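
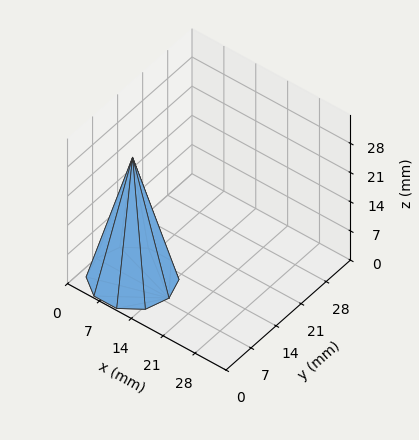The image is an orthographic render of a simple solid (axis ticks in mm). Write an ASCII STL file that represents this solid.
Reading the render: the shape is a regular 10-sided pyramid, base circumscribed radius ≈ 8 mm, apex at z ≈ 29 mm (dimensions read to the nearest mm from the axis ticks). For the STL, each face is triangulated and given an outward normal.

solid part
  facet normal 0.0000 0.0000 -1.0000
    outer loop
      vertex 10.5 15.6 0.0
      vertex 14.5 12.7 0.0
      vertex 16.0 8.0 0.0
    endloop
  endfacet
  facet normal 0.0000 0.0000 -1.0000
    outer loop
      vertex 5.5 15.6 0.0
      vertex 10.5 15.6 0.0
      vertex 16.0 8.0 0.0
    endloop
  endfacet
  facet normal 0.0000 0.0000 -1.0000
    outer loop
      vertex 1.5 12.7 0.0
      vertex 5.5 15.6 0.0
      vertex 16.0 8.0 0.0
    endloop
  endfacet
  facet normal 0.0000 0.0000 -1.0000
    outer loop
      vertex 0.0 8.0 0.0
      vertex 1.5 12.7 0.0
      vertex 16.0 8.0 0.0
    endloop
  endfacet
  facet normal 0.0000 0.0000 -1.0000
    outer loop
      vertex 1.5 3.3 0.0
      vertex 0.0 8.0 0.0
      vertex 16.0 8.0 0.0
    endloop
  endfacet
  facet normal 0.0000 0.0000 -1.0000
    outer loop
      vertex 5.5 0.4 0.0
      vertex 1.5 3.3 0.0
      vertex 16.0 8.0 0.0
    endloop
  endfacet
  facet normal 0.0000 0.0000 -1.0000
    outer loop
      vertex 10.5 0.4 0.0
      vertex 5.5 0.4 0.0
      vertex 16.0 8.0 0.0
    endloop
  endfacet
  facet normal 0.0000 0.0000 -1.0000
    outer loop
      vertex 14.5 3.3 0.0
      vertex 10.5 0.4 0.0
      vertex 16.0 8.0 0.0
    endloop
  endfacet
  facet normal 0.9214 0.2941 0.2542
    outer loop
      vertex 16.0 8.0 0.0
      vertex 14.5 12.7 0.0
      vertex 8.0 8.0 29.0
    endloop
  endfacet
  facet normal 0.5677 0.7830 0.2541
    outer loop
      vertex 14.5 12.7 0.0
      vertex 10.5 15.6 0.0
      vertex 8.0 8.0 29.0
    endloop
  endfacet
  facet normal 0.0000 0.9673 0.2535
    outer loop
      vertex 10.5 15.6 0.0
      vertex 5.5 15.6 0.0
      vertex 8.0 8.0 29.0
    endloop
  endfacet
  facet normal -0.5677 0.7830 0.2541
    outer loop
      vertex 5.5 15.6 0.0
      vertex 1.5 12.7 0.0
      vertex 8.0 8.0 29.0
    endloop
  endfacet
  facet normal -0.9214 0.2941 0.2542
    outer loop
      vertex 1.5 12.7 0.0
      vertex 0.0 8.0 0.0
      vertex 8.0 8.0 29.0
    endloop
  endfacet
  facet normal -0.9214 -0.2941 0.2542
    outer loop
      vertex 0.0 8.0 0.0
      vertex 1.5 3.3 0.0
      vertex 8.0 8.0 29.0
    endloop
  endfacet
  facet normal -0.5677 -0.7830 0.2541
    outer loop
      vertex 1.5 3.3 0.0
      vertex 5.5 0.4 0.0
      vertex 8.0 8.0 29.0
    endloop
  endfacet
  facet normal 0.0000 -0.9673 0.2535
    outer loop
      vertex 5.5 0.4 0.0
      vertex 10.5 0.4 0.0
      vertex 8.0 8.0 29.0
    endloop
  endfacet
  facet normal 0.5677 -0.7830 0.2541
    outer loop
      vertex 10.5 0.4 0.0
      vertex 14.5 3.3 0.0
      vertex 8.0 8.0 29.0
    endloop
  endfacet
  facet normal 0.9214 -0.2941 0.2542
    outer loop
      vertex 14.5 3.3 0.0
      vertex 16.0 8.0 0.0
      vertex 8.0 8.0 29.0
    endloop
  endfacet
endsolid part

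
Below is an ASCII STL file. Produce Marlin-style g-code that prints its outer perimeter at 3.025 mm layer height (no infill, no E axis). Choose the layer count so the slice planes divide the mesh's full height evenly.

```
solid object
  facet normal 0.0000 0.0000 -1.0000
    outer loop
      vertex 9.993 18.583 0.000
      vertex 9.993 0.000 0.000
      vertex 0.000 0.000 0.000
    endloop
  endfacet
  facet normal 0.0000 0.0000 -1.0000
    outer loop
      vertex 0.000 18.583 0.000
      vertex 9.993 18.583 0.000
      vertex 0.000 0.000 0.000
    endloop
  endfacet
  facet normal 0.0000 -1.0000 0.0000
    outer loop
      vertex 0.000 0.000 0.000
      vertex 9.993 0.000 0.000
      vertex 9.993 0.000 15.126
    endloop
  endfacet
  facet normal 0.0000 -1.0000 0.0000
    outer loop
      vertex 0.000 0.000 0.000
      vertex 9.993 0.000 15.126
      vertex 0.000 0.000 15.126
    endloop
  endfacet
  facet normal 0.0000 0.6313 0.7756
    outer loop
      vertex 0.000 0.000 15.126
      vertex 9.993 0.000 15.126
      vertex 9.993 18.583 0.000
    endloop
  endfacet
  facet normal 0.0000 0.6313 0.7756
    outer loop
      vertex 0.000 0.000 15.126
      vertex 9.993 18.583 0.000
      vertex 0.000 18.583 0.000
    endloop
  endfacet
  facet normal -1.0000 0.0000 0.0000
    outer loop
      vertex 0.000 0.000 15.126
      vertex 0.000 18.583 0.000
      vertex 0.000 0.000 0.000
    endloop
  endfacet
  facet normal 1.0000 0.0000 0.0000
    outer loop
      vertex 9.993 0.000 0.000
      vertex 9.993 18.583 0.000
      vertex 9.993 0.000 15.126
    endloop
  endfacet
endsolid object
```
; perimeter-only toolpath
G21 ; units = mm
G90 ; absolute positioning
G28 ; home
; layer 1
G0 Z3.025
G0 X0.000 Y0.000
G1 X9.993 Y0.000
G1 X9.993 Y14.866
G1 X0.000 Y14.866
G1 X0.000 Y0.000
; layer 2
G0 Z6.050
G0 X0.000 Y0.000
G1 X9.993 Y0.000
G1 X9.993 Y11.150
G1 X0.000 Y11.150
G1 X0.000 Y0.000
; layer 3
G0 Z9.076
G0 X0.000 Y0.000
G1 X9.993 Y0.000
G1 X9.993 Y7.433
G1 X0.000 Y7.433
G1 X0.000 Y0.000
; layer 4
G0 Z12.101
G0 X0.000 Y0.000
G1 X9.993 Y0.000
G1 X9.993 Y3.717
G1 X0.000 Y3.717
G1 X0.000 Y0.000
M2 ; end

The solid is a wedge (ramp): 9.99 × 18.6 mm base, rising to 15.1 mm along the y=0 edge and sloping linearly to z=0 at y=18.6. Slicing at Δz = 3.025 mm — 5 equal slices spanning the solid's height, so layer i sits at z = i·h/5 — gives 4 non-empty perimeters. Each is a 4-segment closed polygon; G0 lifts to the layer z and rapids to the start vertex, then G1 traces the edges. The cross-section shrinks linearly with z (the slice at the apex is degenerate and omitted).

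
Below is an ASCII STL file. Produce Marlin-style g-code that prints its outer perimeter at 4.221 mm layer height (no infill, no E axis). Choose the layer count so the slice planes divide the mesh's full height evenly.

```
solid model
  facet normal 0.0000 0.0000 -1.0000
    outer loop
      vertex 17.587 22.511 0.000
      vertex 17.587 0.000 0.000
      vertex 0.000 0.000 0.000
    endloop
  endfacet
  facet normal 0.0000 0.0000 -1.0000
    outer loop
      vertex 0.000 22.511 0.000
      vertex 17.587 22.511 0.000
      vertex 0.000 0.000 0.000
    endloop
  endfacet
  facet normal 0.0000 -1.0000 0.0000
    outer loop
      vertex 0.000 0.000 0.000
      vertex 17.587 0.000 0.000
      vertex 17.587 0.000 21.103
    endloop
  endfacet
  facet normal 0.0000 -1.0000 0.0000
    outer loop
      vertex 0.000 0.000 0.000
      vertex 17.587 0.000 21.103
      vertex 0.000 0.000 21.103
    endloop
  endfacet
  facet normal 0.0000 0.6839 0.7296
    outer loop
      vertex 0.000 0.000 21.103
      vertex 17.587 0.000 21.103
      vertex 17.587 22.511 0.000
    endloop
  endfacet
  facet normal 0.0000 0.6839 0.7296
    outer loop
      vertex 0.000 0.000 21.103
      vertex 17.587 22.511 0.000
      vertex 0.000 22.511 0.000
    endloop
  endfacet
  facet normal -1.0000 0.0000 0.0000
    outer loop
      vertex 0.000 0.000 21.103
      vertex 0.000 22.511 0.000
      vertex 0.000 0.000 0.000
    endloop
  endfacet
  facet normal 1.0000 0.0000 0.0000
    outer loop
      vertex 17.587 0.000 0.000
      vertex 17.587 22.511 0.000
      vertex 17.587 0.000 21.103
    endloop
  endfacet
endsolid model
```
; perimeter-only toolpath
G21 ; units = mm
G90 ; absolute positioning
G28 ; home
; layer 1
G0 Z4.221
G0 X0.000 Y0.000
G1 X17.587 Y0.000
G1 X17.587 Y18.009
G1 X0.000 Y18.009
G1 X0.000 Y0.000
; layer 2
G0 Z8.441
G0 X0.000 Y0.000
G1 X17.587 Y0.000
G1 X17.587 Y13.507
G1 X0.000 Y13.507
G1 X0.000 Y0.000
; layer 3
G0 Z12.662
G0 X0.000 Y0.000
G1 X17.587 Y0.000
G1 X17.587 Y9.004
G1 X0.000 Y9.004
G1 X0.000 Y0.000
; layer 4
G0 Z16.882
G0 X0.000 Y0.000
G1 X17.587 Y0.000
G1 X17.587 Y4.502
G1 X0.000 Y4.502
G1 X0.000 Y0.000
M2 ; end

The solid is a wedge (ramp): 17.6 × 22.5 mm base, rising to 21.1 mm along the y=0 edge and sloping linearly to z=0 at y=22.5. Slicing at Δz = 4.221 mm — 5 equal slices spanning the solid's height, so layer i sits at z = i·h/5 — gives 4 non-empty perimeters. Each is a 4-segment closed polygon; G0 lifts to the layer z and rapids to the start vertex, then G1 traces the edges. The cross-section shrinks linearly with z (the slice at the apex is degenerate and omitted).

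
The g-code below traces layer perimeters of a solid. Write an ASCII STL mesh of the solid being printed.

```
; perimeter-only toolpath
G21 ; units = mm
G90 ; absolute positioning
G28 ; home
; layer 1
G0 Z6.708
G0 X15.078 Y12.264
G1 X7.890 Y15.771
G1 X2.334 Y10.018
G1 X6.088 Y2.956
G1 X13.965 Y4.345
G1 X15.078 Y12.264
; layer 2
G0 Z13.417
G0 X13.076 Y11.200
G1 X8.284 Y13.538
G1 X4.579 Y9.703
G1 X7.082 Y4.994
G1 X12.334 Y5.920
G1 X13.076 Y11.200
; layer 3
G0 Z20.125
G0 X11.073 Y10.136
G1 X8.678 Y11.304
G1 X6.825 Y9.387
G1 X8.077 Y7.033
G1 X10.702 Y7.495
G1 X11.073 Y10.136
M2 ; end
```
solid part
  facet normal 0.0000 0.0000 -1.0000
    outer loop
      vertex 0.088 10.334 0.000
      vertex 7.497 18.004 0.000
      vertex 17.081 13.329 0.000
    endloop
  endfacet
  facet normal 0.0000 0.0000 -1.0000
    outer loop
      vertex 5.094 0.918 0.000
      vertex 0.088 10.334 0.000
      vertex 17.081 13.329 0.000
    endloop
  endfacet
  facet normal 0.0000 0.0000 -1.0000
    outer loop
      vertex 15.596 2.769 0.000
      vertex 5.094 0.918 0.000
      vertex 17.081 13.329 0.000
    endloop
  endfacet
  facet normal 0.4229 0.8669 0.2638
    outer loop
      vertex 17.081 13.329 0.000
      vertex 7.497 18.004 0.000
      vertex 9.071 9.071 26.834
    endloop
  endfacet
  facet normal -0.6938 0.6702 0.2638
    outer loop
      vertex 7.497 18.004 0.000
      vertex 0.088 10.334 0.000
      vertex 9.071 9.071 26.834
    endloop
  endfacet
  facet normal -0.8517 -0.4528 0.2638
    outer loop
      vertex 0.088 10.334 0.000
      vertex 5.094 0.918 0.000
      vertex 9.071 9.071 26.834
    endloop
  endfacet
  facet normal 0.1674 -0.9499 0.2638
    outer loop
      vertex 5.094 0.918 0.000
      vertex 15.596 2.769 0.000
      vertex 9.071 9.071 26.834
    endloop
  endfacet
  facet normal 0.9552 -0.1343 0.2638
    outer loop
      vertex 15.596 2.769 0.000
      vertex 17.081 13.329 0.000
      vertex 9.071 9.071 26.834
    endloop
  endfacet
endsolid part

The G0 Z moves step by Δz≈6.708 mm. The G1 loops shrink linearly with z, so the solid tapers from its base footprint up to z≈26.8. Closing with a flat bottom cap and the tapered top and triangulating gives 8 facets — a regular 5-sided pyramid, base circumscribed radius ≈ 9.07 mm, apex at z ≈ 26.8 mm.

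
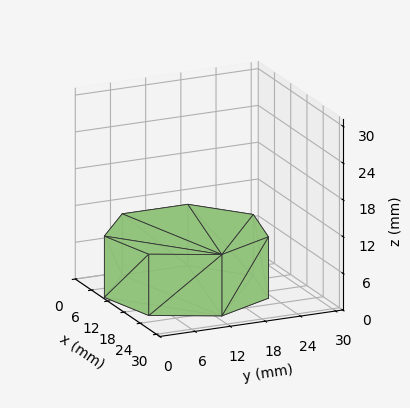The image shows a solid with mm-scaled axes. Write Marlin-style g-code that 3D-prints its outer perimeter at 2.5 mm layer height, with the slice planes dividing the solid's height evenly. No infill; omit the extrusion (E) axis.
Reading the render: the shape is a regular 7-sided prism (a cylinder approximated with 7 flat sides), circumscribed radius ≈ 13 mm, height ≈ 10 mm (dimensions read to the nearest mm from the axis ticks). For the g-code, the solid's height is divided into equal slices at the stated Δz and each level perimeter traced with G1 moves after a G0 lift.

; perimeter-only toolpath
G21 ; units = mm
G90 ; absolute positioning
G28 ; home
; layer 1
G0 Z2.5
G0 X26.0 Y13.0
G1 X21.1 Y23.2
G1 X10.1 Y25.7
G1 X1.3 Y18.6
G1 X1.3 Y7.4
G1 X10.1 Y0.3
G1 X21.1 Y2.8
G1 X26.0 Y13.0
; layer 2
G0 Z5.0
G0 X26.0 Y13.0
G1 X21.1 Y23.2
G1 X10.1 Y25.7
G1 X1.3 Y18.6
G1 X1.3 Y7.4
G1 X10.1 Y0.3
G1 X21.1 Y2.8
G1 X26.0 Y13.0
; layer 3
G0 Z7.5
G0 X26.0 Y13.0
G1 X21.1 Y23.2
G1 X10.1 Y25.7
G1 X1.3 Y18.6
G1 X1.3 Y7.4
G1 X10.1 Y0.3
G1 X21.1 Y2.8
G1 X26.0 Y13.0
; layer 4
G0 Z10.0
G0 X26.0 Y13.0
G1 X21.1 Y23.2
G1 X10.1 Y25.7
G1 X1.3 Y18.6
G1 X1.3 Y7.4
G1 X10.1 Y0.3
G1 X21.1 Y2.8
G1 X26.0 Y13.0
M2 ; end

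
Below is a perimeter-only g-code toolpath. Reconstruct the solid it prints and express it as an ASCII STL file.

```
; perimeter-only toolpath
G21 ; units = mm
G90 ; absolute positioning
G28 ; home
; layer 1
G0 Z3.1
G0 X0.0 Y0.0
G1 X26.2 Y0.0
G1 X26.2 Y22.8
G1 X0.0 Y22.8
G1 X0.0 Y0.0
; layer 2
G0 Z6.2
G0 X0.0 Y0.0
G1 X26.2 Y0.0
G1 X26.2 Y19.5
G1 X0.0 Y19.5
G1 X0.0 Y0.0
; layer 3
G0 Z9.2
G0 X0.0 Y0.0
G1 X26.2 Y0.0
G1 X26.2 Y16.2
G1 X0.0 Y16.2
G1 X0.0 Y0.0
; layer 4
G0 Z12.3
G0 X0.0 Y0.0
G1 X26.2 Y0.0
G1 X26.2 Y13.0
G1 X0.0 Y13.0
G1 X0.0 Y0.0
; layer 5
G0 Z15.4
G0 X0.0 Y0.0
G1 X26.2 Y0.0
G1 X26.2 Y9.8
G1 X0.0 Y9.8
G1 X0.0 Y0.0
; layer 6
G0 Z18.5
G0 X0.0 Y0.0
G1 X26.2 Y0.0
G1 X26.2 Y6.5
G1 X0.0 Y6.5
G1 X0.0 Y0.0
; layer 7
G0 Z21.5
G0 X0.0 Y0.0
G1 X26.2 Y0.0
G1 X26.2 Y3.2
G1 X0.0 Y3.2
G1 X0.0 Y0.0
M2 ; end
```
solid part
  facet normal 0.0000 0.0000 -1.0000
    outer loop
      vertex 26.2 26.0 0.0
      vertex 26.2 0.0 0.0
      vertex 0.0 0.0 0.0
    endloop
  endfacet
  facet normal 0.0000 0.0000 -1.0000
    outer loop
      vertex 0.0 26.0 0.0
      vertex 26.2 26.0 0.0
      vertex 0.0 0.0 0.0
    endloop
  endfacet
  facet normal 0.0000 -1.0000 0.0000
    outer loop
      vertex 0.0 0.0 0.0
      vertex 26.2 0.0 0.0
      vertex 26.2 0.0 24.6
    endloop
  endfacet
  facet normal 0.0000 -1.0000 0.0000
    outer loop
      vertex 0.0 0.0 0.0
      vertex 26.2 0.0 24.6
      vertex 0.0 0.0 24.6
    endloop
  endfacet
  facet normal 0.0000 0.6873 0.7264
    outer loop
      vertex 0.0 0.0 24.6
      vertex 26.2 0.0 24.6
      vertex 26.2 26.0 0.0
    endloop
  endfacet
  facet normal 0.0000 0.6873 0.7264
    outer loop
      vertex 0.0 0.0 24.6
      vertex 26.2 26.0 0.0
      vertex 0.0 26.0 0.0
    endloop
  endfacet
  facet normal -1.0000 0.0000 0.0000
    outer loop
      vertex 0.0 0.0 24.6
      vertex 0.0 26.0 0.0
      vertex 0.0 0.0 0.0
    endloop
  endfacet
  facet normal 1.0000 0.0000 0.0000
    outer loop
      vertex 26.2 0.0 0.0
      vertex 26.2 26.0 0.0
      vertex 26.2 0.0 24.6
    endloop
  endfacet
endsolid part

The G0 Z moves step by Δz≈3.1 mm. The G1 loops shrink linearly with z, so the solid tapers from its base footprint up to z≈24.6. Closing with a flat bottom cap and the tapered top and triangulating gives 8 facets — a wedge (ramp): 26.2 × 26 mm base, rising to 24.6 mm along the y=0 edge and sloping linearly to z=0 at y=26.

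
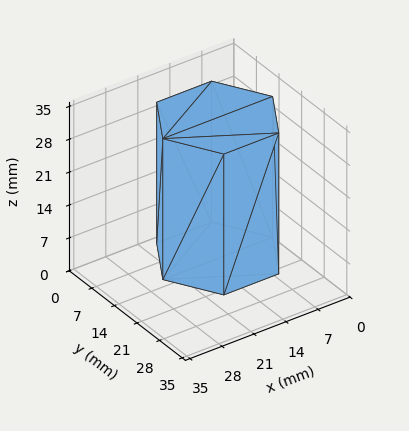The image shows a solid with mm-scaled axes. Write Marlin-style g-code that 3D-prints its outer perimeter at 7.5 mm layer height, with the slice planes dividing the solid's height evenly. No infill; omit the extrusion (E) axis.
Reading the render: the shape is a regular 6-sided prism (a cylinder approximated with 6 flat sides), circumscribed radius ≈ 12 mm, height ≈ 30 mm (dimensions read to the nearest mm from the axis ticks). For the g-code, the solid's height is divided into equal slices at the stated Δz and each level perimeter traced with G1 moves after a G0 lift.

; perimeter-only toolpath
G21 ; units = mm
G90 ; absolute positioning
G28 ; home
; layer 1
G0 Z7.5
G0 X24.0 Y12.0
G1 X18.0 Y22.4
G1 X6.0 Y22.4
G1 X0.0 Y12.0
G1 X6.0 Y1.6
G1 X18.0 Y1.6
G1 X24.0 Y12.0
; layer 2
G0 Z15.0
G0 X24.0 Y12.0
G1 X18.0 Y22.4
G1 X6.0 Y22.4
G1 X0.0 Y12.0
G1 X6.0 Y1.6
G1 X18.0 Y1.6
G1 X24.0 Y12.0
; layer 3
G0 Z22.5
G0 X24.0 Y12.0
G1 X18.0 Y22.4
G1 X6.0 Y22.4
G1 X0.0 Y12.0
G1 X6.0 Y1.6
G1 X18.0 Y1.6
G1 X24.0 Y12.0
; layer 4
G0 Z30.0
G0 X24.0 Y12.0
G1 X18.0 Y22.4
G1 X6.0 Y22.4
G1 X0.0 Y12.0
G1 X6.0 Y1.6
G1 X18.0 Y1.6
G1 X24.0 Y12.0
M2 ; end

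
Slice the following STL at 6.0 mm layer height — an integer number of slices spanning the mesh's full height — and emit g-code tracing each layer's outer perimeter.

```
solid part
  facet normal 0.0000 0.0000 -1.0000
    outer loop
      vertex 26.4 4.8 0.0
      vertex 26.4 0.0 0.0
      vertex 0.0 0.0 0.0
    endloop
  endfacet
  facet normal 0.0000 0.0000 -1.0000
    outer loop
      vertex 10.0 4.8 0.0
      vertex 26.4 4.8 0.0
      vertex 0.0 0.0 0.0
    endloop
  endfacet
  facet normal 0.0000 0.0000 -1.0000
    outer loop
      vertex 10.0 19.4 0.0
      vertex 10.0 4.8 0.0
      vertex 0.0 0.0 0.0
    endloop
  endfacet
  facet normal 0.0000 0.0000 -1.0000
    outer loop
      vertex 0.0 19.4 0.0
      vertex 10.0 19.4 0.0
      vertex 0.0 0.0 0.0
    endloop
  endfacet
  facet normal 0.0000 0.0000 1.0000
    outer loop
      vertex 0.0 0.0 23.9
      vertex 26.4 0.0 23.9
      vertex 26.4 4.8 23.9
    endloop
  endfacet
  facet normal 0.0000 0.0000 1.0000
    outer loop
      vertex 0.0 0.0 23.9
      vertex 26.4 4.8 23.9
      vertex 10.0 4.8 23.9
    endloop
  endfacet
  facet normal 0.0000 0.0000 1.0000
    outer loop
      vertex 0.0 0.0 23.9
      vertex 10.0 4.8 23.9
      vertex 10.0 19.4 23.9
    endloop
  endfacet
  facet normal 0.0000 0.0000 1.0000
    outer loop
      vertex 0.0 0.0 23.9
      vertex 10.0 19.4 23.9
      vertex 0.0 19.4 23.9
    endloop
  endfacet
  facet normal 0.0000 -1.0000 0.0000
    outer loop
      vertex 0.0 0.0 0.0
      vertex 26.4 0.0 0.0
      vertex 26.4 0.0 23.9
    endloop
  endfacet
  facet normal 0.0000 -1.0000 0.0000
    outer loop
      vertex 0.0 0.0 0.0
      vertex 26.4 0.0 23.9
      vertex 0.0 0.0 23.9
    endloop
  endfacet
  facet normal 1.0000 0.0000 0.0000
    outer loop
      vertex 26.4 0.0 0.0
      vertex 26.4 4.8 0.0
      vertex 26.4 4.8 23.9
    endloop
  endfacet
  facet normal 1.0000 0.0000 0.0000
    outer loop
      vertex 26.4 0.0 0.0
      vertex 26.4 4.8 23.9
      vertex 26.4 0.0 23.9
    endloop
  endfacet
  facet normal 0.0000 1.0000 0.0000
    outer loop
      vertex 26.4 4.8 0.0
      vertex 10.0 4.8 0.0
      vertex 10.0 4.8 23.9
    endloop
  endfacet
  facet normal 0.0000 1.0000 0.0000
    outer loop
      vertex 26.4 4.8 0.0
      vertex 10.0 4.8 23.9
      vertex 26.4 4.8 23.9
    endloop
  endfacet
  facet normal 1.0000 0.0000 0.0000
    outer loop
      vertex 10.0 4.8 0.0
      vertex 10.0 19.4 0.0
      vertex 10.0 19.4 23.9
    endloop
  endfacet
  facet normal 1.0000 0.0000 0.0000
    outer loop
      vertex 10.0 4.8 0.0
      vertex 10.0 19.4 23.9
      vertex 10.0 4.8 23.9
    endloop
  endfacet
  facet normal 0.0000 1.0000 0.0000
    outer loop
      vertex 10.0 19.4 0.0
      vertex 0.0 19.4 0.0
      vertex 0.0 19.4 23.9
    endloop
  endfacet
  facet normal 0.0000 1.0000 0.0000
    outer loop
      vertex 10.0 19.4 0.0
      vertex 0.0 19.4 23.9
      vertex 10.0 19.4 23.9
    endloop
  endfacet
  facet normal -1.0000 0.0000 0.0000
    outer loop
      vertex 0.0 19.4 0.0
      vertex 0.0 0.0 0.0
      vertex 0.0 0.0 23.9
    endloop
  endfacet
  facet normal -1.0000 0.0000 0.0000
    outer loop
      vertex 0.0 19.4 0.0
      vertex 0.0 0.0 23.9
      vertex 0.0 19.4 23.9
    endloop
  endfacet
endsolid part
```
; perimeter-only toolpath
G21 ; units = mm
G90 ; absolute positioning
G28 ; home
; layer 1
G0 Z6.0
G0 X0.0 Y0.0
G1 X26.4 Y0.0
G1 X26.4 Y4.8
G1 X10.0 Y4.8
G1 X10.0 Y19.4
G1 X0.0 Y19.4
G1 X0.0 Y0.0
; layer 2
G0 Z11.9
G0 X0.0 Y0.0
G1 X26.4 Y0.0
G1 X26.4 Y4.8
G1 X10.0 Y4.8
G1 X10.0 Y19.4
G1 X0.0 Y19.4
G1 X0.0 Y0.0
; layer 3
G0 Z17.9
G0 X0.0 Y0.0
G1 X26.4 Y0.0
G1 X26.4 Y4.8
G1 X10.0 Y4.8
G1 X10.0 Y19.4
G1 X0.0 Y19.4
G1 X0.0 Y0.0
; layer 4
G0 Z23.9
G0 X0.0 Y0.0
G1 X26.4 Y0.0
G1 X26.4 Y4.8
G1 X10.0 Y4.8
G1 X10.0 Y19.4
G1 X0.0 Y19.4
G1 X0.0 Y0.0
M2 ; end

The solid is an L-shaped prism: outer 26.4 × 19.4 mm, arm thicknesses ≈ 4.8 mm (horizontal) and 10 mm (vertical), extruded 23.9 mm in z. Slicing at Δz = 6.0 mm — 4 equal slices spanning the solid's height, so layer i sits at z = i·h/4 — gives 4 non-empty perimeters. Each is a 6-segment closed polygon; G0 lifts to the layer z and rapids to the start vertex, then G1 traces the edges.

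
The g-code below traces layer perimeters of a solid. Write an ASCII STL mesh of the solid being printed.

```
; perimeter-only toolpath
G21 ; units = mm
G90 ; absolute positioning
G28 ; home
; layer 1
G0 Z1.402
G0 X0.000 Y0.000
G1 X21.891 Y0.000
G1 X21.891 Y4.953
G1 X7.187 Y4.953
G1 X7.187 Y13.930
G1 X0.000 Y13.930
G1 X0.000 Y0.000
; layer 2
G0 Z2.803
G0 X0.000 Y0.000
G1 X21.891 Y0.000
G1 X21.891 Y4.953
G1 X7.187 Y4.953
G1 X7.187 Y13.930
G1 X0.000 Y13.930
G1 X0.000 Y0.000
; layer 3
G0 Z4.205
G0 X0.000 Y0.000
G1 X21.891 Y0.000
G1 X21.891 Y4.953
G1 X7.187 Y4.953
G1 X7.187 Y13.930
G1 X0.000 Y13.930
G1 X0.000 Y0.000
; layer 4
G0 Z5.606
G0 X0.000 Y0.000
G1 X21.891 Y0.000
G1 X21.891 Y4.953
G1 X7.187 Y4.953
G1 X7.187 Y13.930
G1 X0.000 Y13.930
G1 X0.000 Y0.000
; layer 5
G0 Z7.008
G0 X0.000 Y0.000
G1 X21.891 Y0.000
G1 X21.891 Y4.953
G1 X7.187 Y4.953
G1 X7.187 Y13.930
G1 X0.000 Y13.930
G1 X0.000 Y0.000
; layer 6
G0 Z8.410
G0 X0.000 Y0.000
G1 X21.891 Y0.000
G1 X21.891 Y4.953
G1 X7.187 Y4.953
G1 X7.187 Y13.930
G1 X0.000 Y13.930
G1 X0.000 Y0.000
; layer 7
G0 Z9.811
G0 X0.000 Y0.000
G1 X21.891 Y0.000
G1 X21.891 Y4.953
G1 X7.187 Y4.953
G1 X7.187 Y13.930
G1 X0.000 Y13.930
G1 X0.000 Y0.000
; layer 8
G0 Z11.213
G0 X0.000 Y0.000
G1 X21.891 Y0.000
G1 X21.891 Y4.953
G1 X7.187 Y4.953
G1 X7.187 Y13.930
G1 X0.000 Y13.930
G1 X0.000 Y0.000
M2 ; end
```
solid part
  facet normal 0.0000 0.0000 -1.0000
    outer loop
      vertex 21.891 4.953 0.000
      vertex 21.891 0.000 0.000
      vertex 0.000 0.000 0.000
    endloop
  endfacet
  facet normal 0.0000 0.0000 -1.0000
    outer loop
      vertex 7.187 4.953 0.000
      vertex 21.891 4.953 0.000
      vertex 0.000 0.000 0.000
    endloop
  endfacet
  facet normal 0.0000 0.0000 -1.0000
    outer loop
      vertex 7.187 13.930 0.000
      vertex 7.187 4.953 0.000
      vertex 0.000 0.000 0.000
    endloop
  endfacet
  facet normal 0.0000 0.0000 -1.0000
    outer loop
      vertex 0.000 13.930 0.000
      vertex 7.187 13.930 0.000
      vertex 0.000 0.000 0.000
    endloop
  endfacet
  facet normal 0.0000 0.0000 1.0000
    outer loop
      vertex 0.000 0.000 11.213
      vertex 21.891 0.000 11.213
      vertex 21.891 4.953 11.213
    endloop
  endfacet
  facet normal 0.0000 0.0000 1.0000
    outer loop
      vertex 0.000 0.000 11.213
      vertex 21.891 4.953 11.213
      vertex 7.187 4.953 11.213
    endloop
  endfacet
  facet normal 0.0000 0.0000 1.0000
    outer loop
      vertex 0.000 0.000 11.213
      vertex 7.187 4.953 11.213
      vertex 7.187 13.930 11.213
    endloop
  endfacet
  facet normal 0.0000 0.0000 1.0000
    outer loop
      vertex 0.000 0.000 11.213
      vertex 7.187 13.930 11.213
      vertex 0.000 13.930 11.213
    endloop
  endfacet
  facet normal 0.0000 -1.0000 0.0000
    outer loop
      vertex 0.000 0.000 0.000
      vertex 21.891 0.000 0.000
      vertex 21.891 0.000 11.213
    endloop
  endfacet
  facet normal 0.0000 -1.0000 0.0000
    outer loop
      vertex 0.000 0.000 0.000
      vertex 21.891 0.000 11.213
      vertex 0.000 0.000 11.213
    endloop
  endfacet
  facet normal 1.0000 0.0000 0.0000
    outer loop
      vertex 21.891 0.000 0.000
      vertex 21.891 4.953 0.000
      vertex 21.891 4.953 11.213
    endloop
  endfacet
  facet normal 1.0000 0.0000 0.0000
    outer loop
      vertex 21.891 0.000 0.000
      vertex 21.891 4.953 11.213
      vertex 21.891 0.000 11.213
    endloop
  endfacet
  facet normal 0.0000 1.0000 0.0000
    outer loop
      vertex 21.891 4.953 0.000
      vertex 7.187 4.953 0.000
      vertex 7.187 4.953 11.213
    endloop
  endfacet
  facet normal 0.0000 1.0000 0.0000
    outer loop
      vertex 21.891 4.953 0.000
      vertex 7.187 4.953 11.213
      vertex 21.891 4.953 11.213
    endloop
  endfacet
  facet normal 1.0000 0.0000 0.0000
    outer loop
      vertex 7.187 4.953 0.000
      vertex 7.187 13.930 0.000
      vertex 7.187 13.930 11.213
    endloop
  endfacet
  facet normal 1.0000 0.0000 0.0000
    outer loop
      vertex 7.187 4.953 0.000
      vertex 7.187 13.930 11.213
      vertex 7.187 4.953 11.213
    endloop
  endfacet
  facet normal 0.0000 1.0000 0.0000
    outer loop
      vertex 7.187 13.930 0.000
      vertex 0.000 13.930 0.000
      vertex 0.000 13.930 11.213
    endloop
  endfacet
  facet normal 0.0000 1.0000 0.0000
    outer loop
      vertex 7.187 13.930 0.000
      vertex 0.000 13.930 11.213
      vertex 7.187 13.930 11.213
    endloop
  endfacet
  facet normal -1.0000 0.0000 0.0000
    outer loop
      vertex 0.000 13.930 0.000
      vertex 0.000 0.000 0.000
      vertex 0.000 0.000 11.213
    endloop
  endfacet
  facet normal -1.0000 0.0000 0.0000
    outer loop
      vertex 0.000 13.930 0.000
      vertex 0.000 0.000 11.213
      vertex 0.000 13.930 11.213
    endloop
  endfacet
endsolid part

The G0 Z moves step by Δz≈1.402 mm. Every layer's G1 loop is the same polygon, so the solid is a straight extrusion of it from z=0 to z≈11.2. Closing with flat bottom and top caps and triangulating gives 20 facets — an L-shaped prism: outer 21.9 × 13.9 mm, arm thicknesses ≈ 4.95 mm (horizontal) and 7.19 mm (vertical), extruded 11.2 mm in z.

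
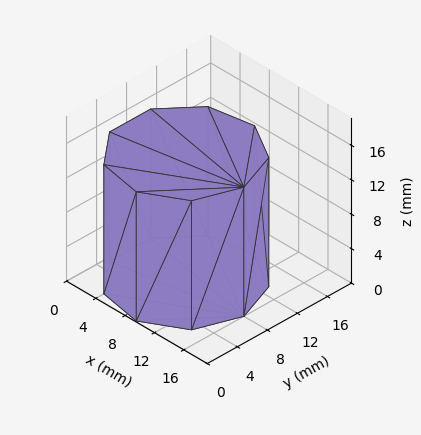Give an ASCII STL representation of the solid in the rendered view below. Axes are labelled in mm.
Reading the render: the shape is a regular 9-sided prism (a cylinder approximated with 9 flat sides), circumscribed radius ≈ 8 mm, height ≈ 15 mm (dimensions read to the nearest mm from the axis ticks). For the STL, each face is triangulated and given an outward normal.

solid part
  facet normal 0.0000 0.0000 -1.0000
    outer loop
      vertex 9.389 15.878 0.000
      vertex 14.128 13.142 0.000
      vertex 16.000 8.000 0.000
    endloop
  endfacet
  facet normal 0.0000 0.0000 -1.0000
    outer loop
      vertex 4.000 14.928 0.000
      vertex 9.389 15.878 0.000
      vertex 16.000 8.000 0.000
    endloop
  endfacet
  facet normal 0.0000 0.0000 -1.0000
    outer loop
      vertex 0.482 10.736 0.000
      vertex 4.000 14.928 0.000
      vertex 16.000 8.000 0.000
    endloop
  endfacet
  facet normal 0.0000 0.0000 -1.0000
    outer loop
      vertex 0.482 5.264 0.000
      vertex 0.482 10.736 0.000
      vertex 16.000 8.000 0.000
    endloop
  endfacet
  facet normal 0.0000 0.0000 -1.0000
    outer loop
      vertex 4.000 1.072 0.000
      vertex 0.482 5.264 0.000
      vertex 16.000 8.000 0.000
    endloop
  endfacet
  facet normal 0.0000 0.0000 -1.0000
    outer loop
      vertex 9.389 0.122 0.000
      vertex 4.000 1.072 0.000
      vertex 16.000 8.000 0.000
    endloop
  endfacet
  facet normal 0.0000 0.0000 -1.0000
    outer loop
      vertex 14.128 2.858 0.000
      vertex 9.389 0.122 0.000
      vertex 16.000 8.000 0.000
    endloop
  endfacet
  facet normal 0.0000 0.0000 1.0000
    outer loop
      vertex 16.000 8.000 15.000
      vertex 14.128 13.142 15.000
      vertex 9.389 15.878 15.000
    endloop
  endfacet
  facet normal 0.0000 0.0000 1.0000
    outer loop
      vertex 16.000 8.000 15.000
      vertex 9.389 15.878 15.000
      vertex 4.000 14.928 15.000
    endloop
  endfacet
  facet normal 0.0000 0.0000 1.0000
    outer loop
      vertex 16.000 8.000 15.000
      vertex 4.000 14.928 15.000
      vertex 0.482 10.736 15.000
    endloop
  endfacet
  facet normal 0.0000 0.0000 1.0000
    outer loop
      vertex 16.000 8.000 15.000
      vertex 0.482 10.736 15.000
      vertex 0.482 5.264 15.000
    endloop
  endfacet
  facet normal 0.0000 0.0000 1.0000
    outer loop
      vertex 16.000 8.000 15.000
      vertex 0.482 5.264 15.000
      vertex 4.000 1.072 15.000
    endloop
  endfacet
  facet normal 0.0000 0.0000 1.0000
    outer loop
      vertex 16.000 8.000 15.000
      vertex 4.000 1.072 15.000
      vertex 9.389 0.122 15.000
    endloop
  endfacet
  facet normal 0.0000 0.0000 1.0000
    outer loop
      vertex 16.000 8.000 15.000
      vertex 9.389 0.122 15.000
      vertex 14.128 2.858 15.000
    endloop
  endfacet
  facet normal 0.9397 0.3421 0.0000
    outer loop
      vertex 16.000 8.000 0.000
      vertex 14.128 13.142 0.000
      vertex 14.128 13.142 15.000
    endloop
  endfacet
  facet normal 0.9397 0.3421 0.0000
    outer loop
      vertex 16.000 8.000 0.000
      vertex 14.128 13.142 15.000
      vertex 16.000 8.000 15.000
    endloop
  endfacet
  facet normal 0.5000 0.8660 0.0000
    outer loop
      vertex 14.128 13.142 0.000
      vertex 9.389 15.878 0.000
      vertex 9.389 15.878 15.000
    endloop
  endfacet
  facet normal 0.5000 0.8660 0.0000
    outer loop
      vertex 14.128 13.142 0.000
      vertex 9.389 15.878 15.000
      vertex 14.128 13.142 15.000
    endloop
  endfacet
  facet normal -0.1736 0.9848 0.0000
    outer loop
      vertex 9.389 15.878 0.000
      vertex 4.000 14.928 0.000
      vertex 4.000 14.928 15.000
    endloop
  endfacet
  facet normal -0.1736 0.9848 0.0000
    outer loop
      vertex 9.389 15.878 0.000
      vertex 4.000 14.928 15.000
      vertex 9.389 15.878 15.000
    endloop
  endfacet
  facet normal -0.7660 0.6428 0.0000
    outer loop
      vertex 4.000 14.928 0.000
      vertex 0.482 10.736 0.000
      vertex 0.482 10.736 15.000
    endloop
  endfacet
  facet normal -0.7660 0.6428 0.0000
    outer loop
      vertex 4.000 14.928 0.000
      vertex 0.482 10.736 15.000
      vertex 4.000 14.928 15.000
    endloop
  endfacet
  facet normal -1.0000 0.0000 0.0000
    outer loop
      vertex 0.482 10.736 0.000
      vertex 0.482 5.264 0.000
      vertex 0.482 5.264 15.000
    endloop
  endfacet
  facet normal -1.0000 0.0000 0.0000
    outer loop
      vertex 0.482 10.736 0.000
      vertex 0.482 5.264 15.000
      vertex 0.482 10.736 15.000
    endloop
  endfacet
  facet normal -0.7660 -0.6428 0.0000
    outer loop
      vertex 0.482 5.264 0.000
      vertex 4.000 1.072 0.000
      vertex 4.000 1.072 15.000
    endloop
  endfacet
  facet normal -0.7660 -0.6428 0.0000
    outer loop
      vertex 0.482 5.264 0.000
      vertex 4.000 1.072 15.000
      vertex 0.482 5.264 15.000
    endloop
  endfacet
  facet normal -0.1736 -0.9848 0.0000
    outer loop
      vertex 4.000 1.072 0.000
      vertex 9.389 0.122 0.000
      vertex 9.389 0.122 15.000
    endloop
  endfacet
  facet normal -0.1736 -0.9848 0.0000
    outer loop
      vertex 4.000 1.072 0.000
      vertex 9.389 0.122 15.000
      vertex 4.000 1.072 15.000
    endloop
  endfacet
  facet normal 0.5000 -0.8660 0.0000
    outer loop
      vertex 9.389 0.122 0.000
      vertex 14.128 2.858 0.000
      vertex 14.128 2.858 15.000
    endloop
  endfacet
  facet normal 0.5000 -0.8660 0.0000
    outer loop
      vertex 9.389 0.122 0.000
      vertex 14.128 2.858 15.000
      vertex 9.389 0.122 15.000
    endloop
  endfacet
  facet normal 0.9397 -0.3421 0.0000
    outer loop
      vertex 14.128 2.858 0.000
      vertex 16.000 8.000 0.000
      vertex 16.000 8.000 15.000
    endloop
  endfacet
  facet normal 0.9397 -0.3421 0.0000
    outer loop
      vertex 14.128 2.858 0.000
      vertex 16.000 8.000 15.000
      vertex 14.128 2.858 15.000
    endloop
  endfacet
endsolid part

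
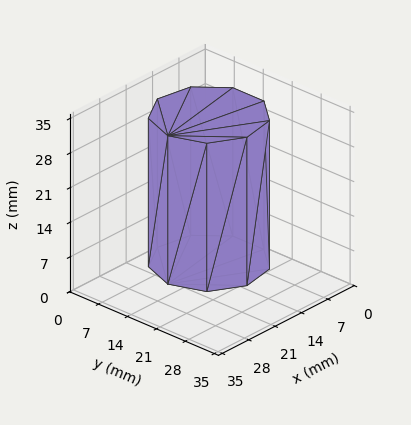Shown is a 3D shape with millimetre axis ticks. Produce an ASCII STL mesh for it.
Reading the render: the shape is a regular 9-sided prism (a cylinder approximated with 9 flat sides), circumscribed radius ≈ 11 mm, height ≈ 30 mm (dimensions read to the nearest mm from the axis ticks). For the STL, each face is triangulated and given an outward normal.

solid part
  facet normal 0.0000 0.0000 -1.0000
    outer loop
      vertex 12.910 21.833 0.000
      vertex 19.426 18.071 0.000
      vertex 22.000 11.000 0.000
    endloop
  endfacet
  facet normal 0.0000 0.0000 -1.0000
    outer loop
      vertex 5.500 20.526 0.000
      vertex 12.910 21.833 0.000
      vertex 22.000 11.000 0.000
    endloop
  endfacet
  facet normal 0.0000 0.0000 -1.0000
    outer loop
      vertex 0.663 14.762 0.000
      vertex 5.500 20.526 0.000
      vertex 22.000 11.000 0.000
    endloop
  endfacet
  facet normal 0.0000 0.0000 -1.0000
    outer loop
      vertex 0.663 7.238 0.000
      vertex 0.663 14.762 0.000
      vertex 22.000 11.000 0.000
    endloop
  endfacet
  facet normal 0.0000 0.0000 -1.0000
    outer loop
      vertex 5.500 1.474 0.000
      vertex 0.663 7.238 0.000
      vertex 22.000 11.000 0.000
    endloop
  endfacet
  facet normal 0.0000 0.0000 -1.0000
    outer loop
      vertex 12.910 0.167 0.000
      vertex 5.500 1.474 0.000
      vertex 22.000 11.000 0.000
    endloop
  endfacet
  facet normal 0.0000 0.0000 -1.0000
    outer loop
      vertex 19.426 3.929 0.000
      vertex 12.910 0.167 0.000
      vertex 22.000 11.000 0.000
    endloop
  endfacet
  facet normal 0.0000 0.0000 1.0000
    outer loop
      vertex 22.000 11.000 30.000
      vertex 19.426 18.071 30.000
      vertex 12.910 21.833 30.000
    endloop
  endfacet
  facet normal 0.0000 0.0000 1.0000
    outer loop
      vertex 22.000 11.000 30.000
      vertex 12.910 21.833 30.000
      vertex 5.500 20.526 30.000
    endloop
  endfacet
  facet normal 0.0000 0.0000 1.0000
    outer loop
      vertex 22.000 11.000 30.000
      vertex 5.500 20.526 30.000
      vertex 0.663 14.762 30.000
    endloop
  endfacet
  facet normal 0.0000 0.0000 1.0000
    outer loop
      vertex 22.000 11.000 30.000
      vertex 0.663 14.762 30.000
      vertex 0.663 7.238 30.000
    endloop
  endfacet
  facet normal 0.0000 0.0000 1.0000
    outer loop
      vertex 22.000 11.000 30.000
      vertex 0.663 7.238 30.000
      vertex 5.500 1.474 30.000
    endloop
  endfacet
  facet normal 0.0000 0.0000 1.0000
    outer loop
      vertex 22.000 11.000 30.000
      vertex 5.500 1.474 30.000
      vertex 12.910 0.167 30.000
    endloop
  endfacet
  facet normal 0.0000 0.0000 1.0000
    outer loop
      vertex 22.000 11.000 30.000
      vertex 12.910 0.167 30.000
      vertex 19.426 3.929 30.000
    endloop
  endfacet
  facet normal 0.9397 0.3421 0.0000
    outer loop
      vertex 22.000 11.000 0.000
      vertex 19.426 18.071 0.000
      vertex 19.426 18.071 30.000
    endloop
  endfacet
  facet normal 0.9397 0.3421 0.0000
    outer loop
      vertex 22.000 11.000 0.000
      vertex 19.426 18.071 30.000
      vertex 22.000 11.000 30.000
    endloop
  endfacet
  facet normal 0.5000 0.8660 0.0000
    outer loop
      vertex 19.426 18.071 0.000
      vertex 12.910 21.833 0.000
      vertex 12.910 21.833 30.000
    endloop
  endfacet
  facet normal 0.5000 0.8660 0.0000
    outer loop
      vertex 19.426 18.071 0.000
      vertex 12.910 21.833 30.000
      vertex 19.426 18.071 30.000
    endloop
  endfacet
  facet normal -0.1737 0.9848 0.0000
    outer loop
      vertex 12.910 21.833 0.000
      vertex 5.500 20.526 0.000
      vertex 5.500 20.526 30.000
    endloop
  endfacet
  facet normal -0.1737 0.9848 0.0000
    outer loop
      vertex 12.910 21.833 0.000
      vertex 5.500 20.526 30.000
      vertex 12.910 21.833 30.000
    endloop
  endfacet
  facet normal -0.7660 0.6428 0.0000
    outer loop
      vertex 5.500 20.526 0.000
      vertex 0.663 14.762 0.000
      vertex 0.663 14.762 30.000
    endloop
  endfacet
  facet normal -0.7660 0.6428 0.0000
    outer loop
      vertex 5.500 20.526 0.000
      vertex 0.663 14.762 30.000
      vertex 5.500 20.526 30.000
    endloop
  endfacet
  facet normal -1.0000 0.0000 0.0000
    outer loop
      vertex 0.663 14.762 0.000
      vertex 0.663 7.238 0.000
      vertex 0.663 7.238 30.000
    endloop
  endfacet
  facet normal -1.0000 0.0000 0.0000
    outer loop
      vertex 0.663 14.762 0.000
      vertex 0.663 7.238 30.000
      vertex 0.663 14.762 30.000
    endloop
  endfacet
  facet normal -0.7660 -0.6428 0.0000
    outer loop
      vertex 0.663 7.238 0.000
      vertex 5.500 1.474 0.000
      vertex 5.500 1.474 30.000
    endloop
  endfacet
  facet normal -0.7660 -0.6428 0.0000
    outer loop
      vertex 0.663 7.238 0.000
      vertex 5.500 1.474 30.000
      vertex 0.663 7.238 30.000
    endloop
  endfacet
  facet normal -0.1737 -0.9848 0.0000
    outer loop
      vertex 5.500 1.474 0.000
      vertex 12.910 0.167 0.000
      vertex 12.910 0.167 30.000
    endloop
  endfacet
  facet normal -0.1737 -0.9848 0.0000
    outer loop
      vertex 5.500 1.474 0.000
      vertex 12.910 0.167 30.000
      vertex 5.500 1.474 30.000
    endloop
  endfacet
  facet normal 0.5000 -0.8660 0.0000
    outer loop
      vertex 12.910 0.167 0.000
      vertex 19.426 3.929 0.000
      vertex 19.426 3.929 30.000
    endloop
  endfacet
  facet normal 0.5000 -0.8660 0.0000
    outer loop
      vertex 12.910 0.167 0.000
      vertex 19.426 3.929 30.000
      vertex 12.910 0.167 30.000
    endloop
  endfacet
  facet normal 0.9397 -0.3421 0.0000
    outer loop
      vertex 19.426 3.929 0.000
      vertex 22.000 11.000 0.000
      vertex 22.000 11.000 30.000
    endloop
  endfacet
  facet normal 0.9397 -0.3421 0.0000
    outer loop
      vertex 19.426 3.929 0.000
      vertex 22.000 11.000 30.000
      vertex 19.426 3.929 30.000
    endloop
  endfacet
endsolid part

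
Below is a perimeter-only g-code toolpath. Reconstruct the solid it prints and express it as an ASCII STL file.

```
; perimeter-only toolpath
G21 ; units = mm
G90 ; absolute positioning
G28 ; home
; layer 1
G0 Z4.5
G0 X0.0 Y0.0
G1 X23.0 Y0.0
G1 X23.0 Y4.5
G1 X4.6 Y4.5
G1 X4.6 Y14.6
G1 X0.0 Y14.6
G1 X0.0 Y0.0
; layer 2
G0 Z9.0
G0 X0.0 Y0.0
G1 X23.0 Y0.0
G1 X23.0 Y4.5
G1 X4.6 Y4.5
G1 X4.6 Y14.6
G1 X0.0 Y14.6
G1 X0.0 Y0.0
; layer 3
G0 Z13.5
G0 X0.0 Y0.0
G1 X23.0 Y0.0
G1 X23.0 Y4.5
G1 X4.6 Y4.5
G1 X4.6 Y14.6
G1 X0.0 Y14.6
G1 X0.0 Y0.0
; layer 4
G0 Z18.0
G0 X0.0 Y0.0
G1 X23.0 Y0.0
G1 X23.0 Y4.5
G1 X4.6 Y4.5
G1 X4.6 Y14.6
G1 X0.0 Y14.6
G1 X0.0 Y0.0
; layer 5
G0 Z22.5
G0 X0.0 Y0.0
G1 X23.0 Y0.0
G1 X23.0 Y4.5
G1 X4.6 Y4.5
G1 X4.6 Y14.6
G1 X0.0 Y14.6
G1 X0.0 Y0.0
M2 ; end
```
solid part
  facet normal 0.0000 0.0000 -1.0000
    outer loop
      vertex 23.0 4.5 0.0
      vertex 23.0 0.0 0.0
      vertex 0.0 0.0 0.0
    endloop
  endfacet
  facet normal 0.0000 0.0000 -1.0000
    outer loop
      vertex 4.6 4.5 0.0
      vertex 23.0 4.5 0.0
      vertex 0.0 0.0 0.0
    endloop
  endfacet
  facet normal 0.0000 0.0000 -1.0000
    outer loop
      vertex 4.6 14.6 0.0
      vertex 4.6 4.5 0.0
      vertex 0.0 0.0 0.0
    endloop
  endfacet
  facet normal 0.0000 0.0000 -1.0000
    outer loop
      vertex 0.0 14.6 0.0
      vertex 4.6 14.6 0.0
      vertex 0.0 0.0 0.0
    endloop
  endfacet
  facet normal 0.0000 0.0000 1.0000
    outer loop
      vertex 0.0 0.0 22.5
      vertex 23.0 0.0 22.5
      vertex 23.0 4.5 22.5
    endloop
  endfacet
  facet normal 0.0000 0.0000 1.0000
    outer loop
      vertex 0.0 0.0 22.5
      vertex 23.0 4.5 22.5
      vertex 4.6 4.5 22.5
    endloop
  endfacet
  facet normal 0.0000 0.0000 1.0000
    outer loop
      vertex 0.0 0.0 22.5
      vertex 4.6 4.5 22.5
      vertex 4.6 14.6 22.5
    endloop
  endfacet
  facet normal 0.0000 0.0000 1.0000
    outer loop
      vertex 0.0 0.0 22.5
      vertex 4.6 14.6 22.5
      vertex 0.0 14.6 22.5
    endloop
  endfacet
  facet normal 0.0000 -1.0000 0.0000
    outer loop
      vertex 0.0 0.0 0.0
      vertex 23.0 0.0 0.0
      vertex 23.0 0.0 22.5
    endloop
  endfacet
  facet normal 0.0000 -1.0000 0.0000
    outer loop
      vertex 0.0 0.0 0.0
      vertex 23.0 0.0 22.5
      vertex 0.0 0.0 22.5
    endloop
  endfacet
  facet normal 1.0000 0.0000 0.0000
    outer loop
      vertex 23.0 0.0 0.0
      vertex 23.0 4.5 0.0
      vertex 23.0 4.5 22.5
    endloop
  endfacet
  facet normal 1.0000 0.0000 0.0000
    outer loop
      vertex 23.0 0.0 0.0
      vertex 23.0 4.5 22.5
      vertex 23.0 0.0 22.5
    endloop
  endfacet
  facet normal 0.0000 1.0000 0.0000
    outer loop
      vertex 23.0 4.5 0.0
      vertex 4.6 4.5 0.0
      vertex 4.6 4.5 22.5
    endloop
  endfacet
  facet normal 0.0000 1.0000 0.0000
    outer loop
      vertex 23.0 4.5 0.0
      vertex 4.6 4.5 22.5
      vertex 23.0 4.5 22.5
    endloop
  endfacet
  facet normal 1.0000 0.0000 0.0000
    outer loop
      vertex 4.6 4.5 0.0
      vertex 4.6 14.6 0.0
      vertex 4.6 14.6 22.5
    endloop
  endfacet
  facet normal 1.0000 0.0000 0.0000
    outer loop
      vertex 4.6 4.5 0.0
      vertex 4.6 14.6 22.5
      vertex 4.6 4.5 22.5
    endloop
  endfacet
  facet normal 0.0000 1.0000 0.0000
    outer loop
      vertex 4.6 14.6 0.0
      vertex 0.0 14.6 0.0
      vertex 0.0 14.6 22.5
    endloop
  endfacet
  facet normal 0.0000 1.0000 0.0000
    outer loop
      vertex 4.6 14.6 0.0
      vertex 0.0 14.6 22.5
      vertex 4.6 14.6 22.5
    endloop
  endfacet
  facet normal -1.0000 0.0000 0.0000
    outer loop
      vertex 0.0 14.6 0.0
      vertex 0.0 0.0 0.0
      vertex 0.0 0.0 22.5
    endloop
  endfacet
  facet normal -1.0000 0.0000 0.0000
    outer loop
      vertex 0.0 14.6 0.0
      vertex 0.0 0.0 22.5
      vertex 0.0 14.6 22.5
    endloop
  endfacet
endsolid part

The G0 Z moves step by Δz≈4.5 mm. Every layer's G1 loop is the same polygon, so the solid is a straight extrusion of it from z=0 to z≈22.5. Closing with flat bottom and top caps and triangulating gives 20 facets — an L-shaped prism: outer 23 × 14.6 mm, arm thicknesses ≈ 4.5 mm (horizontal) and 4.6 mm (vertical), extruded 22.5 mm in z.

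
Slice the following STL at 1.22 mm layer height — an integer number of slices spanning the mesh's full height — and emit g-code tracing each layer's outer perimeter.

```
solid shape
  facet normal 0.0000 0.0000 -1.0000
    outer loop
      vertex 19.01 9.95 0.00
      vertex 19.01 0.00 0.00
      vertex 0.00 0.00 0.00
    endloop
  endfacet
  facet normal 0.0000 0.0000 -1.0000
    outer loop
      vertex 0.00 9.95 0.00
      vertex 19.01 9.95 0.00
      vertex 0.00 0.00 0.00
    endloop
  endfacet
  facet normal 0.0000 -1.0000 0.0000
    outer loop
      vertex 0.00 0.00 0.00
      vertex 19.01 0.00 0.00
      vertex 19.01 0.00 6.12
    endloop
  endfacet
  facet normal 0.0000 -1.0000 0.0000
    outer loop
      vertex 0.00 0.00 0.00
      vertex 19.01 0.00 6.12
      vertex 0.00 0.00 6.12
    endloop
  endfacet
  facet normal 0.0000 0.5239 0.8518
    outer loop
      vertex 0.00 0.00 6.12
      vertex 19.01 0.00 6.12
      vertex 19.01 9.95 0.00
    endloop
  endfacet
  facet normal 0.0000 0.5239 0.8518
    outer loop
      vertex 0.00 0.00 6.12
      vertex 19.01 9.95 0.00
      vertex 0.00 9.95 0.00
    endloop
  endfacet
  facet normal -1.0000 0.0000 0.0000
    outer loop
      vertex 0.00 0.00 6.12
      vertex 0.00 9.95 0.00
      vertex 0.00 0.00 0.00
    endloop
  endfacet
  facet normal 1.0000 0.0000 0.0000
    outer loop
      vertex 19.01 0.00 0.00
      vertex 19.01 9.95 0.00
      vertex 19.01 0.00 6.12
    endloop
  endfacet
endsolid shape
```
; perimeter-only toolpath
G21 ; units = mm
G90 ; absolute positioning
G28 ; home
; layer 1
G0 Z1.22
G0 X0.00 Y0.00
G1 X19.01 Y0.00
G1 X19.01 Y7.96
G1 X0.00 Y7.96
G1 X0.00 Y0.00
; layer 2
G0 Z2.45
G0 X0.00 Y0.00
G1 X19.01 Y0.00
G1 X19.01 Y5.97
G1 X0.00 Y5.97
G1 X0.00 Y0.00
; layer 3
G0 Z3.67
G0 X0.00 Y0.00
G1 X19.01 Y0.00
G1 X19.01 Y3.98
G1 X0.00 Y3.98
G1 X0.00 Y0.00
; layer 4
G0 Z4.90
G0 X0.00 Y0.00
G1 X19.01 Y0.00
G1 X19.01 Y1.99
G1 X0.00 Y1.99
G1 X0.00 Y0.00
M2 ; end

The solid is a wedge (ramp): 19 × 9.95 mm base, rising to 6.12 mm along the y=0 edge and sloping linearly to z=0 at y=9.95. Slicing at Δz = 1.22 mm — 5 equal slices spanning the solid's height, so layer i sits at z = i·h/5 — gives 4 non-empty perimeters. Each is a 4-segment closed polygon; G0 lifts to the layer z and rapids to the start vertex, then G1 traces the edges. The cross-section shrinks linearly with z (the slice at the apex is degenerate and omitted).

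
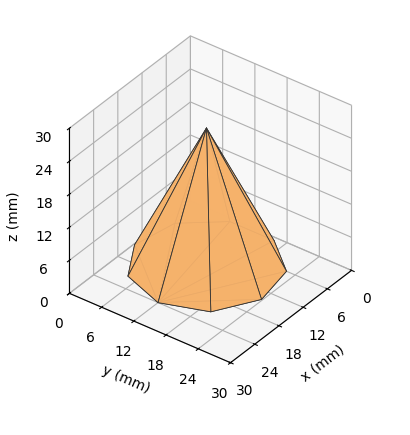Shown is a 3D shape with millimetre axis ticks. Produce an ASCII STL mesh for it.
Reading the render: the shape is a regular 9-sided pyramid, base circumscribed radius ≈ 12 mm, apex at z ≈ 25 mm (dimensions read to the nearest mm from the axis ticks). For the STL, each face is triangulated and given an outward normal.

solid part
  facet normal 0.0000 0.0000 -1.0000
    outer loop
      vertex 14.084 23.818 0.000
      vertex 21.193 19.713 0.000
      vertex 24.000 12.000 0.000
    endloop
  endfacet
  facet normal 0.0000 0.0000 -1.0000
    outer loop
      vertex 6.000 22.392 0.000
      vertex 14.084 23.818 0.000
      vertex 24.000 12.000 0.000
    endloop
  endfacet
  facet normal 0.0000 0.0000 -1.0000
    outer loop
      vertex 0.724 16.104 0.000
      vertex 6.000 22.392 0.000
      vertex 24.000 12.000 0.000
    endloop
  endfacet
  facet normal 0.0000 0.0000 -1.0000
    outer loop
      vertex 0.724 7.896 0.000
      vertex 0.724 16.104 0.000
      vertex 24.000 12.000 0.000
    endloop
  endfacet
  facet normal 0.0000 0.0000 -1.0000
    outer loop
      vertex 6.000 1.608 0.000
      vertex 0.724 7.896 0.000
      vertex 24.000 12.000 0.000
    endloop
  endfacet
  facet normal 0.0000 0.0000 -1.0000
    outer loop
      vertex 14.084 0.182 0.000
      vertex 6.000 1.608 0.000
      vertex 24.000 12.000 0.000
    endloop
  endfacet
  facet normal 0.0000 0.0000 -1.0000
    outer loop
      vertex 21.193 4.287 0.000
      vertex 14.084 0.182 0.000
      vertex 24.000 12.000 0.000
    endloop
  endfacet
  facet normal 0.8566 0.3117 0.4112
    outer loop
      vertex 24.000 12.000 0.000
      vertex 21.193 19.713 0.000
      vertex 12.000 12.000 25.000
    endloop
  endfacet
  facet normal 0.4558 0.7894 0.4112
    outer loop
      vertex 21.193 19.713 0.000
      vertex 14.084 23.818 0.000
      vertex 12.000 12.000 25.000
    endloop
  endfacet
  facet normal -0.1584 0.8977 0.4112
    outer loop
      vertex 14.084 23.818 0.000
      vertex 6.000 22.392 0.000
      vertex 12.000 12.000 25.000
    endloop
  endfacet
  facet normal -0.6983 0.5859 0.4112
    outer loop
      vertex 6.000 22.392 0.000
      vertex 0.724 16.104 0.000
      vertex 12.000 12.000 25.000
    endloop
  endfacet
  facet normal -0.9116 0.0000 0.4112
    outer loop
      vertex 0.724 16.104 0.000
      vertex 0.724 7.896 0.000
      vertex 12.000 12.000 25.000
    endloop
  endfacet
  facet normal -0.6983 -0.5859 0.4112
    outer loop
      vertex 0.724 7.896 0.000
      vertex 6.000 1.608 0.000
      vertex 12.000 12.000 25.000
    endloop
  endfacet
  facet normal -0.1584 -0.8977 0.4112
    outer loop
      vertex 6.000 1.608 0.000
      vertex 14.084 0.182 0.000
      vertex 12.000 12.000 25.000
    endloop
  endfacet
  facet normal 0.4558 -0.7894 0.4112
    outer loop
      vertex 14.084 0.182 0.000
      vertex 21.193 4.287 0.000
      vertex 12.000 12.000 25.000
    endloop
  endfacet
  facet normal 0.8566 -0.3117 0.4112
    outer loop
      vertex 21.193 4.287 0.000
      vertex 24.000 12.000 0.000
      vertex 12.000 12.000 25.000
    endloop
  endfacet
endsolid part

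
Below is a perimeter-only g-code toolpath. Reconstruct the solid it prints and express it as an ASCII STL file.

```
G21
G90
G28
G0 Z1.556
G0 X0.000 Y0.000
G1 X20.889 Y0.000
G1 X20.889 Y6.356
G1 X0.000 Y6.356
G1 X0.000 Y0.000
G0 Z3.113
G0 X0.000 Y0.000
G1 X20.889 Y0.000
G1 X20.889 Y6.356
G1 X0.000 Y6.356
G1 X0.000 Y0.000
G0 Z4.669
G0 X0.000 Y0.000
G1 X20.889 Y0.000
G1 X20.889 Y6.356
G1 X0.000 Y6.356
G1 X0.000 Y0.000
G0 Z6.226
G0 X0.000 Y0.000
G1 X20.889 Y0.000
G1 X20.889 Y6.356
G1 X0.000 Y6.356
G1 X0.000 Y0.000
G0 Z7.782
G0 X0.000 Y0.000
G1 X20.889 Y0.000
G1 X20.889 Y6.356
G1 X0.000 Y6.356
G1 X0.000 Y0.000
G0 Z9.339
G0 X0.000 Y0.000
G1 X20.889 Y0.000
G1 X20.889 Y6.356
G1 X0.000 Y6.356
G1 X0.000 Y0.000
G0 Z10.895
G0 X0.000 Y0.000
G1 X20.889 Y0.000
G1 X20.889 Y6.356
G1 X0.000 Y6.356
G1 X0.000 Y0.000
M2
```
solid part
  facet normal 0.0000 0.0000 -1.0000
    outer loop
      vertex 20.889 6.356 0.000
      vertex 20.889 0.000 0.000
      vertex 0.000 0.000 0.000
    endloop
  endfacet
  facet normal 0.0000 0.0000 -1.0000
    outer loop
      vertex 0.000 6.356 0.000
      vertex 20.889 6.356 0.000
      vertex 0.000 0.000 0.000
    endloop
  endfacet
  facet normal 0.0000 0.0000 1.0000
    outer loop
      vertex 0.000 0.000 10.895
      vertex 20.889 0.000 10.895
      vertex 20.889 6.356 10.895
    endloop
  endfacet
  facet normal 0.0000 0.0000 1.0000
    outer loop
      vertex 0.000 0.000 10.895
      vertex 20.889 6.356 10.895
      vertex 0.000 6.356 10.895
    endloop
  endfacet
  facet normal 0.0000 -1.0000 0.0000
    outer loop
      vertex 0.000 0.000 0.000
      vertex 20.889 0.000 0.000
      vertex 20.889 0.000 10.895
    endloop
  endfacet
  facet normal 0.0000 -1.0000 0.0000
    outer loop
      vertex 0.000 0.000 0.000
      vertex 20.889 0.000 10.895
      vertex 0.000 0.000 10.895
    endloop
  endfacet
  facet normal 0.0000 1.0000 0.0000
    outer loop
      vertex 20.889 6.356 10.895
      vertex 20.889 6.356 0.000
      vertex 0.000 6.356 0.000
    endloop
  endfacet
  facet normal 0.0000 1.0000 0.0000
    outer loop
      vertex 0.000 6.356 10.895
      vertex 20.889 6.356 10.895
      vertex 0.000 6.356 0.000
    endloop
  endfacet
  facet normal -1.0000 0.0000 0.0000
    outer loop
      vertex 0.000 6.356 10.895
      vertex 0.000 6.356 0.000
      vertex 0.000 0.000 0.000
    endloop
  endfacet
  facet normal -1.0000 0.0000 0.0000
    outer loop
      vertex 0.000 0.000 10.895
      vertex 0.000 6.356 10.895
      vertex 0.000 0.000 0.000
    endloop
  endfacet
  facet normal 1.0000 0.0000 0.0000
    outer loop
      vertex 20.889 0.000 0.000
      vertex 20.889 6.356 0.000
      vertex 20.889 6.356 10.895
    endloop
  endfacet
  facet normal 1.0000 0.0000 0.0000
    outer loop
      vertex 20.889 0.000 0.000
      vertex 20.889 6.356 10.895
      vertex 20.889 0.000 10.895
    endloop
  endfacet
endsolid part

The G0 Z moves step by Δz≈1.556 mm. Every layer's G1 loop is the same polygon, so the solid is a straight extrusion of it from z=0 to z≈10.9. Closing with flat bottom and top caps and triangulating gives 12 facets — a rectangular box, roughly 20.9 × 6.36 mm footprint and 10.9 mm tall.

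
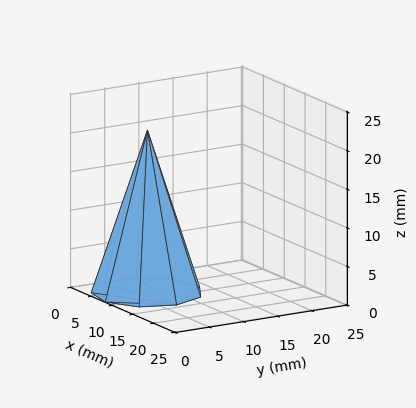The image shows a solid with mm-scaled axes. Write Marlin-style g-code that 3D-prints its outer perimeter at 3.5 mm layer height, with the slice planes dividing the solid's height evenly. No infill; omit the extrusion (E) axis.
Reading the render: the shape is a regular 9-sided pyramid, base circumscribed radius ≈ 7 mm, apex at z ≈ 21 mm (dimensions read to the nearest mm from the axis ticks). For the g-code, the solid's height is divided into equal slices at the stated Δz and each level perimeter traced with G1 moves after a G0 lift.

; perimeter-only toolpath
G21 ; units = mm
G90 ; absolute positioning
G28 ; home
; layer 1
G0 Z3.5
G0 X12.8 Y7.0
G1 X11.5 Y10.8
G1 X8.0 Y12.8
G1 X4.1 Y12.1
G1 X1.5 Y9.0
G1 X1.5 Y5.0
G1 X4.1 Y1.9
G1 X8.0 Y1.2
G1 X11.5 Y3.2
G1 X12.8 Y7.0
; layer 2
G0 Z7.0
G0 X11.7 Y7.0
G1 X10.6 Y10.0
G1 X7.8 Y11.6
G1 X4.7 Y11.1
G1 X2.6 Y8.6
G1 X2.6 Y5.4
G1 X4.7 Y2.9
G1 X7.8 Y2.4
G1 X10.6 Y4.0
G1 X11.7 Y7.0
; layer 3
G0 Z10.5
G0 X10.5 Y7.0
G1 X9.7 Y9.2
G1 X7.6 Y10.4
G1 X5.2 Y10.1
G1 X3.7 Y8.2
G1 X3.7 Y5.8
G1 X5.2 Y4.0
G1 X7.6 Y3.5
G1 X9.7 Y4.8
G1 X10.5 Y7.0
; layer 4
G0 Z14.0
G0 X9.3 Y7.0
G1 X8.8 Y8.5
G1 X7.4 Y9.3
G1 X5.8 Y9.0
G1 X4.8 Y7.8
G1 X4.8 Y6.2
G1 X5.8 Y5.0
G1 X7.4 Y4.7
G1 X8.8 Y5.5
G1 X9.3 Y7.0
; layer 5
G0 Z17.5
G0 X8.2 Y7.0
G1 X7.9 Y7.8
G1 X7.2 Y8.2
G1 X6.4 Y8.0
G1 X5.9 Y7.4
G1 X5.9 Y6.6
G1 X6.4 Y6.0
G1 X7.2 Y5.9
G1 X7.9 Y6.3
G1 X8.2 Y7.0
M2 ; end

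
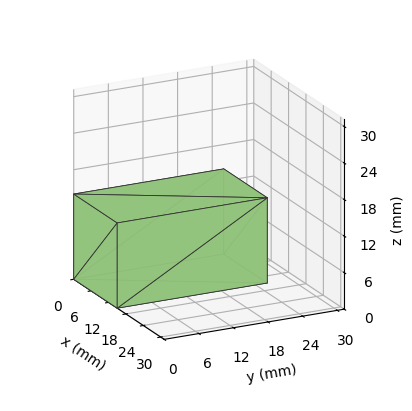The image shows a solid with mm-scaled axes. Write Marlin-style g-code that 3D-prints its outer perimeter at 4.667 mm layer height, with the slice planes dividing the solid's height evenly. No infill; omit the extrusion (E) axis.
Reading the render: the shape is a rectangular box, roughly 15 × 26 mm footprint and 14 mm tall (dimensions read to the nearest mm from the axis ticks). For the g-code, the solid's height is divided into equal slices at the stated Δz and each level perimeter traced with G1 moves after a G0 lift.

; perimeter-only toolpath
G21 ; units = mm
G90 ; absolute positioning
G28 ; home
; layer 1
G0 Z4.667
G0 X0.000 Y0.000
G1 X15.000 Y0.000
G1 X15.000 Y26.000
G1 X0.000 Y26.000
G1 X0.000 Y0.000
; layer 2
G0 Z9.333
G0 X0.000 Y0.000
G1 X15.000 Y0.000
G1 X15.000 Y26.000
G1 X0.000 Y26.000
G1 X0.000 Y0.000
; layer 3
G0 Z14.000
G0 X0.000 Y0.000
G1 X15.000 Y0.000
G1 X15.000 Y26.000
G1 X0.000 Y26.000
G1 X0.000 Y0.000
M2 ; end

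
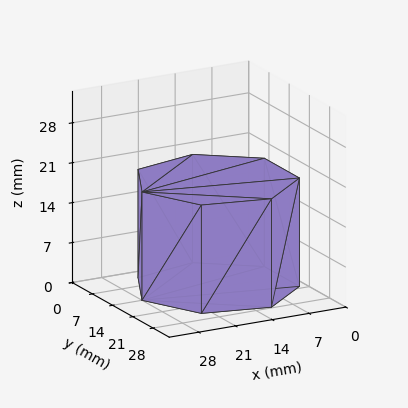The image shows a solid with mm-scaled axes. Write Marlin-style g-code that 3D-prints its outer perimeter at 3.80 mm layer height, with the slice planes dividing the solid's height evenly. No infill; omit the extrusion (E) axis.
Reading the render: the shape is a regular 7-sided prism (a cylinder approximated with 7 flat sides), circumscribed radius ≈ 14 mm, height ≈ 19 mm (dimensions read to the nearest mm from the axis ticks). For the g-code, the solid's height is divided into equal slices at the stated Δz and each level perimeter traced with G1 moves after a G0 lift.

; perimeter-only toolpath
G21 ; units = mm
G90 ; absolute positioning
G28 ; home
; layer 1
G0 Z3.80
G0 X28.00 Y14.00
G1 X22.73 Y24.95
G1 X10.88 Y27.65
G1 X1.39 Y20.07
G1 X1.39 Y7.93
G1 X10.88 Y0.35
G1 X22.73 Y3.05
G1 X28.00 Y14.00
; layer 2
G0 Z7.60
G0 X28.00 Y14.00
G1 X22.73 Y24.95
G1 X10.88 Y27.65
G1 X1.39 Y20.07
G1 X1.39 Y7.93
G1 X10.88 Y0.35
G1 X22.73 Y3.05
G1 X28.00 Y14.00
; layer 3
G0 Z11.40
G0 X28.00 Y14.00
G1 X22.73 Y24.95
G1 X10.88 Y27.65
G1 X1.39 Y20.07
G1 X1.39 Y7.93
G1 X10.88 Y0.35
G1 X22.73 Y3.05
G1 X28.00 Y14.00
; layer 4
G0 Z15.20
G0 X28.00 Y14.00
G1 X22.73 Y24.95
G1 X10.88 Y27.65
G1 X1.39 Y20.07
G1 X1.39 Y7.93
G1 X10.88 Y0.35
G1 X22.73 Y3.05
G1 X28.00 Y14.00
; layer 5
G0 Z19.00
G0 X28.00 Y14.00
G1 X22.73 Y24.95
G1 X10.88 Y27.65
G1 X1.39 Y20.07
G1 X1.39 Y7.93
G1 X10.88 Y0.35
G1 X22.73 Y3.05
G1 X28.00 Y14.00
M2 ; end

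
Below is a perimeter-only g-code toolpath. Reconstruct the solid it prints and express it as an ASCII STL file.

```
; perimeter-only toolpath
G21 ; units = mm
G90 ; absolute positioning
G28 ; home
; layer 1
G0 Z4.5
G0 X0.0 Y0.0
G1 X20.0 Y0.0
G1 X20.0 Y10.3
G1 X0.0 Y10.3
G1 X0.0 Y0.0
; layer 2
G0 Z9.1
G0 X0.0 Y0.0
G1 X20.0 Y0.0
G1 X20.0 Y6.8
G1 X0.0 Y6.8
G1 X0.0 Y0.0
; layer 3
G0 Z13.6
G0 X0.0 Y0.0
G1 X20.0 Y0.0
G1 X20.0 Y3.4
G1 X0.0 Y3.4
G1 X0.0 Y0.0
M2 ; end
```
solid part
  facet normal 0.0000 0.0000 -1.0000
    outer loop
      vertex 20.0 13.7 0.0
      vertex 20.0 0.0 0.0
      vertex 0.0 0.0 0.0
    endloop
  endfacet
  facet normal 0.0000 0.0000 -1.0000
    outer loop
      vertex 0.0 13.7 0.0
      vertex 20.0 13.7 0.0
      vertex 0.0 0.0 0.0
    endloop
  endfacet
  facet normal 0.0000 -1.0000 0.0000
    outer loop
      vertex 0.0 0.0 0.0
      vertex 20.0 0.0 0.0
      vertex 20.0 0.0 18.1
    endloop
  endfacet
  facet normal 0.0000 -1.0000 0.0000
    outer loop
      vertex 0.0 0.0 0.0
      vertex 20.0 0.0 18.1
      vertex 0.0 0.0 18.1
    endloop
  endfacet
  facet normal 0.0000 0.7973 0.6035
    outer loop
      vertex 0.0 0.0 18.1
      vertex 20.0 0.0 18.1
      vertex 20.0 13.7 0.0
    endloop
  endfacet
  facet normal 0.0000 0.7973 0.6035
    outer loop
      vertex 0.0 0.0 18.1
      vertex 20.0 13.7 0.0
      vertex 0.0 13.7 0.0
    endloop
  endfacet
  facet normal -1.0000 0.0000 0.0000
    outer loop
      vertex 0.0 0.0 18.1
      vertex 0.0 13.7 0.0
      vertex 0.0 0.0 0.0
    endloop
  endfacet
  facet normal 1.0000 0.0000 0.0000
    outer loop
      vertex 20.0 0.0 0.0
      vertex 20.0 13.7 0.0
      vertex 20.0 0.0 18.1
    endloop
  endfacet
endsolid part

The G0 Z moves step by Δz≈4.5 mm. The G1 loops shrink linearly with z, so the solid tapers from its base footprint up to z≈18.1. Closing with a flat bottom cap and the tapered top and triangulating gives 8 facets — a wedge (ramp): 20 × 13.7 mm base, rising to 18.1 mm along the y=0 edge and sloping linearly to z=0 at y=13.7.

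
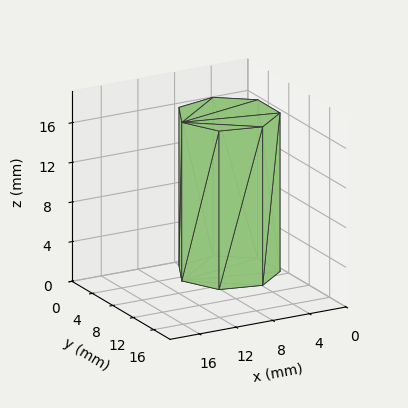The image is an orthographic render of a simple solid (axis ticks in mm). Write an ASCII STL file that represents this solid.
Reading the render: the shape is a regular 7-sided prism (a cylinder approximated with 7 flat sides), circumscribed radius ≈ 5 mm, height ≈ 16 mm (dimensions read to the nearest mm from the axis ticks). For the STL, each face is triangulated and given an outward normal.

solid part
  facet normal 0.0000 0.0000 -1.0000
    outer loop
      vertex 3.89 9.87 0.00
      vertex 8.12 8.91 0.00
      vertex 10.00 5.00 0.00
    endloop
  endfacet
  facet normal 0.0000 0.0000 -1.0000
    outer loop
      vertex 0.50 7.17 0.00
      vertex 3.89 9.87 0.00
      vertex 10.00 5.00 0.00
    endloop
  endfacet
  facet normal 0.0000 0.0000 -1.0000
    outer loop
      vertex 0.50 2.83 0.00
      vertex 0.50 7.17 0.00
      vertex 10.00 5.00 0.00
    endloop
  endfacet
  facet normal 0.0000 0.0000 -1.0000
    outer loop
      vertex 3.89 0.13 0.00
      vertex 0.50 2.83 0.00
      vertex 10.00 5.00 0.00
    endloop
  endfacet
  facet normal 0.0000 0.0000 -1.0000
    outer loop
      vertex 8.12 1.09 0.00
      vertex 3.89 0.13 0.00
      vertex 10.00 5.00 0.00
    endloop
  endfacet
  facet normal 0.0000 0.0000 1.0000
    outer loop
      vertex 10.00 5.00 16.00
      vertex 8.12 8.91 16.00
      vertex 3.89 9.87 16.00
    endloop
  endfacet
  facet normal 0.0000 0.0000 1.0000
    outer loop
      vertex 10.00 5.00 16.00
      vertex 3.89 9.87 16.00
      vertex 0.50 7.17 16.00
    endloop
  endfacet
  facet normal 0.0000 0.0000 1.0000
    outer loop
      vertex 10.00 5.00 16.00
      vertex 0.50 7.17 16.00
      vertex 0.50 2.83 16.00
    endloop
  endfacet
  facet normal 0.0000 0.0000 1.0000
    outer loop
      vertex 10.00 5.00 16.00
      vertex 0.50 2.83 16.00
      vertex 3.89 0.13 16.00
    endloop
  endfacet
  facet normal 0.0000 0.0000 1.0000
    outer loop
      vertex 10.00 5.00 16.00
      vertex 3.89 0.13 16.00
      vertex 8.12 1.09 16.00
    endloop
  endfacet
  facet normal 0.9012 0.4333 0.0000
    outer loop
      vertex 10.00 5.00 0.00
      vertex 8.12 8.91 0.00
      vertex 8.12 8.91 16.00
    endloop
  endfacet
  facet normal 0.9012 0.4333 0.0000
    outer loop
      vertex 10.00 5.00 0.00
      vertex 8.12 8.91 16.00
      vertex 10.00 5.00 16.00
    endloop
  endfacet
  facet normal 0.2213 0.9752 0.0000
    outer loop
      vertex 8.12 8.91 0.00
      vertex 3.89 9.87 0.00
      vertex 3.89 9.87 16.00
    endloop
  endfacet
  facet normal 0.2213 0.9752 0.0000
    outer loop
      vertex 8.12 8.91 0.00
      vertex 3.89 9.87 16.00
      vertex 8.12 8.91 16.00
    endloop
  endfacet
  facet normal -0.6230 0.7822 0.0000
    outer loop
      vertex 3.89 9.87 0.00
      vertex 0.50 7.17 0.00
      vertex 0.50 7.17 16.00
    endloop
  endfacet
  facet normal -0.6230 0.7822 0.0000
    outer loop
      vertex 3.89 9.87 0.00
      vertex 0.50 7.17 16.00
      vertex 3.89 9.87 16.00
    endloop
  endfacet
  facet normal -1.0000 0.0000 0.0000
    outer loop
      vertex 0.50 7.17 0.00
      vertex 0.50 2.83 0.00
      vertex 0.50 2.83 16.00
    endloop
  endfacet
  facet normal -1.0000 0.0000 0.0000
    outer loop
      vertex 0.50 7.17 0.00
      vertex 0.50 2.83 16.00
      vertex 0.50 7.17 16.00
    endloop
  endfacet
  facet normal -0.6230 -0.7822 0.0000
    outer loop
      vertex 0.50 2.83 0.00
      vertex 3.89 0.13 0.00
      vertex 3.89 0.13 16.00
    endloop
  endfacet
  facet normal -0.6230 -0.7822 0.0000
    outer loop
      vertex 0.50 2.83 0.00
      vertex 3.89 0.13 16.00
      vertex 0.50 2.83 16.00
    endloop
  endfacet
  facet normal 0.2213 -0.9752 0.0000
    outer loop
      vertex 3.89 0.13 0.00
      vertex 8.12 1.09 0.00
      vertex 8.12 1.09 16.00
    endloop
  endfacet
  facet normal 0.2213 -0.9752 0.0000
    outer loop
      vertex 3.89 0.13 0.00
      vertex 8.12 1.09 16.00
      vertex 3.89 0.13 16.00
    endloop
  endfacet
  facet normal 0.9012 -0.4333 0.0000
    outer loop
      vertex 8.12 1.09 0.00
      vertex 10.00 5.00 0.00
      vertex 10.00 5.00 16.00
    endloop
  endfacet
  facet normal 0.9012 -0.4333 0.0000
    outer loop
      vertex 8.12 1.09 0.00
      vertex 10.00 5.00 16.00
      vertex 8.12 1.09 16.00
    endloop
  endfacet
endsolid part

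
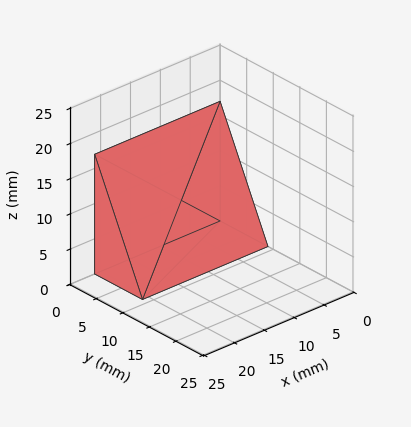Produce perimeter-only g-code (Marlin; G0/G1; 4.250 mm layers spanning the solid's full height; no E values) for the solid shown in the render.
Reading the render: the shape is a wedge (ramp): 21 × 9 mm base, rising to 17 mm along the y=0 edge and sloping linearly to z=0 at y=9 (dimensions read to the nearest mm from the axis ticks). For the g-code, the solid's height is divided into equal slices at the stated Δz and each level perimeter traced with G1 moves after a G0 lift.

; perimeter-only toolpath
G21 ; units = mm
G90 ; absolute positioning
G28 ; home
; layer 1
G0 Z4.250
G0 X0.000 Y0.000
G1 X21.000 Y0.000
G1 X21.000 Y6.750
G1 X0.000 Y6.750
G1 X0.000 Y0.000
; layer 2
G0 Z8.500
G0 X0.000 Y0.000
G1 X21.000 Y0.000
G1 X21.000 Y4.500
G1 X0.000 Y4.500
G1 X0.000 Y0.000
; layer 3
G0 Z12.750
G0 X0.000 Y0.000
G1 X21.000 Y0.000
G1 X21.000 Y2.250
G1 X0.000 Y2.250
G1 X0.000 Y0.000
M2 ; end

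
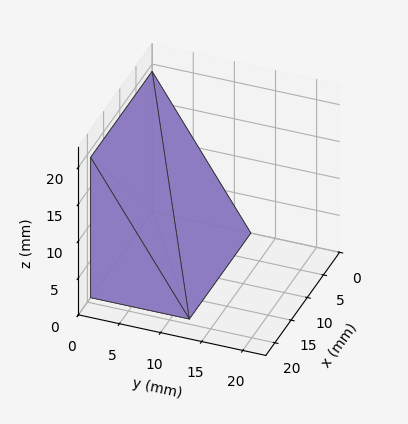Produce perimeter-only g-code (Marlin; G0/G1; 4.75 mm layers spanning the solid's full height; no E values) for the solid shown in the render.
Reading the render: the shape is a wedge (ramp): 19 × 12 mm base, rising to 19 mm along the y=0 edge and sloping linearly to z=0 at y=12 (dimensions read to the nearest mm from the axis ticks). For the g-code, the solid's height is divided into equal slices at the stated Δz and each level perimeter traced with G1 moves after a G0 lift.

; perimeter-only toolpath
G21 ; units = mm
G90 ; absolute positioning
G28 ; home
; layer 1
G0 Z4.75
G0 X0.00 Y0.00
G1 X19.00 Y0.00
G1 X19.00 Y9.00
G1 X0.00 Y9.00
G1 X0.00 Y0.00
; layer 2
G0 Z9.50
G0 X0.00 Y0.00
G1 X19.00 Y0.00
G1 X19.00 Y6.00
G1 X0.00 Y6.00
G1 X0.00 Y0.00
; layer 3
G0 Z14.25
G0 X0.00 Y0.00
G1 X19.00 Y0.00
G1 X19.00 Y3.00
G1 X0.00 Y3.00
G1 X0.00 Y0.00
M2 ; end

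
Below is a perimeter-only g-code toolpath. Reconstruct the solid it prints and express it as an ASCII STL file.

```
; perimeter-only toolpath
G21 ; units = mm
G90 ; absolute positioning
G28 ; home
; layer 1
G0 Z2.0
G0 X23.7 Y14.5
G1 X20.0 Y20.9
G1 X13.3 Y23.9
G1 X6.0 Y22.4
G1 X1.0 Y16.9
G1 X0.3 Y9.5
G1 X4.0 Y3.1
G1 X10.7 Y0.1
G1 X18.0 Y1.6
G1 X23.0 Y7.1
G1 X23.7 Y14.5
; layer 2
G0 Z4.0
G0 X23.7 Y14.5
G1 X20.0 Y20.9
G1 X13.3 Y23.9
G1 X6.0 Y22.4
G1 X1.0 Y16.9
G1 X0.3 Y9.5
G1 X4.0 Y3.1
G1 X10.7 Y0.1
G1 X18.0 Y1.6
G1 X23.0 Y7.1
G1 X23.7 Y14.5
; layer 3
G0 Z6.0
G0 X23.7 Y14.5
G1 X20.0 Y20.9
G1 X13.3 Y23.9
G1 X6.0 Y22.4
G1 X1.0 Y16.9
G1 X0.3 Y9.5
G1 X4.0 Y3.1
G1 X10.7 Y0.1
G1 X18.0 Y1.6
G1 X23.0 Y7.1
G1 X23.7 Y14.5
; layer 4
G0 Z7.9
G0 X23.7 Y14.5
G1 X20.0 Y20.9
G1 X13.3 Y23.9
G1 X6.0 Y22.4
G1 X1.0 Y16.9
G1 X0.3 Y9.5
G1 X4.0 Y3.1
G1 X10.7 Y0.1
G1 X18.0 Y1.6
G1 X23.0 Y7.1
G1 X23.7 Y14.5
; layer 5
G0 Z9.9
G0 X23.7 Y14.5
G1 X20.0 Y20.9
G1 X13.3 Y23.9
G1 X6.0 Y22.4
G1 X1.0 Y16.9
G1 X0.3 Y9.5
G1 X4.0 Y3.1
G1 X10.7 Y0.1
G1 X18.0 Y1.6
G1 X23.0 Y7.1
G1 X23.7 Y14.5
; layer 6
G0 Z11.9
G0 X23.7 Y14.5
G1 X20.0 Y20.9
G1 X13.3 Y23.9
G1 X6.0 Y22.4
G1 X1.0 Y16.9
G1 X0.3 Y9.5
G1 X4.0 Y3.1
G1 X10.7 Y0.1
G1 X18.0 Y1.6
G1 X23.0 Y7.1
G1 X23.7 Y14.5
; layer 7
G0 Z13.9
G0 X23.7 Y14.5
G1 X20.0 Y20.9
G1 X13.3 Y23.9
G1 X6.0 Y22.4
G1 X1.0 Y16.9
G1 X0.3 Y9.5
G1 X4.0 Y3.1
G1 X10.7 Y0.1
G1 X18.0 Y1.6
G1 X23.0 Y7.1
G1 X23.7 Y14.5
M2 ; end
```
solid part
  facet normal 0.0000 0.0000 -1.0000
    outer loop
      vertex 13.3 23.9 0.0
      vertex 20.0 20.9 0.0
      vertex 23.7 14.5 0.0
    endloop
  endfacet
  facet normal 0.0000 0.0000 -1.0000
    outer loop
      vertex 6.0 22.4 0.0
      vertex 13.3 23.9 0.0
      vertex 23.7 14.5 0.0
    endloop
  endfacet
  facet normal 0.0000 0.0000 -1.0000
    outer loop
      vertex 1.0 16.9 0.0
      vertex 6.0 22.4 0.0
      vertex 23.7 14.5 0.0
    endloop
  endfacet
  facet normal 0.0000 0.0000 -1.0000
    outer loop
      vertex 0.3 9.5 0.0
      vertex 1.0 16.9 0.0
      vertex 23.7 14.5 0.0
    endloop
  endfacet
  facet normal 0.0000 0.0000 -1.0000
    outer loop
      vertex 4.0 3.1 0.0
      vertex 0.3 9.5 0.0
      vertex 23.7 14.5 0.0
    endloop
  endfacet
  facet normal 0.0000 0.0000 -1.0000
    outer loop
      vertex 10.7 0.1 0.0
      vertex 4.0 3.1 0.0
      vertex 23.7 14.5 0.0
    endloop
  endfacet
  facet normal 0.0000 0.0000 -1.0000
    outer loop
      vertex 18.0 1.6 0.0
      vertex 10.7 0.1 0.0
      vertex 23.7 14.5 0.0
    endloop
  endfacet
  facet normal 0.0000 0.0000 -1.0000
    outer loop
      vertex 23.0 7.1 0.0
      vertex 18.0 1.6 0.0
      vertex 23.7 14.5 0.0
    endloop
  endfacet
  facet normal 0.0000 0.0000 1.0000
    outer loop
      vertex 23.7 14.5 13.9
      vertex 20.0 20.9 13.9
      vertex 13.3 23.9 13.9
    endloop
  endfacet
  facet normal 0.0000 0.0000 1.0000
    outer loop
      vertex 23.7 14.5 13.9
      vertex 13.3 23.9 13.9
      vertex 6.0 22.4 13.9
    endloop
  endfacet
  facet normal 0.0000 0.0000 1.0000
    outer loop
      vertex 23.7 14.5 13.9
      vertex 6.0 22.4 13.9
      vertex 1.0 16.9 13.9
    endloop
  endfacet
  facet normal 0.0000 0.0000 1.0000
    outer loop
      vertex 23.7 14.5 13.9
      vertex 1.0 16.9 13.9
      vertex 0.3 9.5 13.9
    endloop
  endfacet
  facet normal 0.0000 0.0000 1.0000
    outer loop
      vertex 23.7 14.5 13.9
      vertex 0.3 9.5 13.9
      vertex 4.0 3.1 13.9
    endloop
  endfacet
  facet normal 0.0000 0.0000 1.0000
    outer loop
      vertex 23.7 14.5 13.9
      vertex 4.0 3.1 13.9
      vertex 10.7 0.1 13.9
    endloop
  endfacet
  facet normal 0.0000 0.0000 1.0000
    outer loop
      vertex 23.7 14.5 13.9
      vertex 10.7 0.1 13.9
      vertex 18.0 1.6 13.9
    endloop
  endfacet
  facet normal 0.0000 0.0000 1.0000
    outer loop
      vertex 23.7 14.5 13.9
      vertex 18.0 1.6 13.9
      vertex 23.0 7.1 13.9
    endloop
  endfacet
  facet normal 0.8657 0.5005 0.0000
    outer loop
      vertex 23.7 14.5 0.0
      vertex 20.0 20.9 0.0
      vertex 20.0 20.9 13.9
    endloop
  endfacet
  facet normal 0.8657 0.5005 0.0000
    outer loop
      vertex 23.7 14.5 0.0
      vertex 20.0 20.9 13.9
      vertex 23.7 14.5 13.9
    endloop
  endfacet
  facet normal 0.4087 0.9127 0.0000
    outer loop
      vertex 20.0 20.9 0.0
      vertex 13.3 23.9 0.0
      vertex 13.3 23.9 13.9
    endloop
  endfacet
  facet normal 0.4087 0.9127 0.0000
    outer loop
      vertex 20.0 20.9 0.0
      vertex 13.3 23.9 13.9
      vertex 20.0 20.9 13.9
    endloop
  endfacet
  facet normal -0.2013 0.9795 0.0000
    outer loop
      vertex 13.3 23.9 0.0
      vertex 6.0 22.4 0.0
      vertex 6.0 22.4 13.9
    endloop
  endfacet
  facet normal -0.2013 0.9795 0.0000
    outer loop
      vertex 13.3 23.9 0.0
      vertex 6.0 22.4 13.9
      vertex 13.3 23.9 13.9
    endloop
  endfacet
  facet normal -0.7399 0.6727 0.0000
    outer loop
      vertex 6.0 22.4 0.0
      vertex 1.0 16.9 0.0
      vertex 1.0 16.9 13.9
    endloop
  endfacet
  facet normal -0.7399 0.6727 0.0000
    outer loop
      vertex 6.0 22.4 0.0
      vertex 1.0 16.9 13.9
      vertex 6.0 22.4 13.9
    endloop
  endfacet
  facet normal -0.9956 0.0942 0.0000
    outer loop
      vertex 1.0 16.9 0.0
      vertex 0.3 9.5 0.0
      vertex 0.3 9.5 13.9
    endloop
  endfacet
  facet normal -0.9956 0.0942 0.0000
    outer loop
      vertex 1.0 16.9 0.0
      vertex 0.3 9.5 13.9
      vertex 1.0 16.9 13.9
    endloop
  endfacet
  facet normal -0.8657 -0.5005 0.0000
    outer loop
      vertex 0.3 9.5 0.0
      vertex 4.0 3.1 0.0
      vertex 4.0 3.1 13.9
    endloop
  endfacet
  facet normal -0.8657 -0.5005 0.0000
    outer loop
      vertex 0.3 9.5 0.0
      vertex 4.0 3.1 13.9
      vertex 0.3 9.5 13.9
    endloop
  endfacet
  facet normal -0.4087 -0.9127 0.0000
    outer loop
      vertex 4.0 3.1 0.0
      vertex 10.7 0.1 0.0
      vertex 10.7 0.1 13.9
    endloop
  endfacet
  facet normal -0.4087 -0.9127 0.0000
    outer loop
      vertex 4.0 3.1 0.0
      vertex 10.7 0.1 13.9
      vertex 4.0 3.1 13.9
    endloop
  endfacet
  facet normal 0.2013 -0.9795 0.0000
    outer loop
      vertex 10.7 0.1 0.0
      vertex 18.0 1.6 0.0
      vertex 18.0 1.6 13.9
    endloop
  endfacet
  facet normal 0.2013 -0.9795 0.0000
    outer loop
      vertex 10.7 0.1 0.0
      vertex 18.0 1.6 13.9
      vertex 10.7 0.1 13.9
    endloop
  endfacet
  facet normal 0.7399 -0.6727 0.0000
    outer loop
      vertex 18.0 1.6 0.0
      vertex 23.0 7.1 0.0
      vertex 23.0 7.1 13.9
    endloop
  endfacet
  facet normal 0.7399 -0.6727 0.0000
    outer loop
      vertex 18.0 1.6 0.0
      vertex 23.0 7.1 13.9
      vertex 18.0 1.6 13.9
    endloop
  endfacet
  facet normal 0.9956 -0.0942 0.0000
    outer loop
      vertex 23.0 7.1 0.0
      vertex 23.7 14.5 0.0
      vertex 23.7 14.5 13.9
    endloop
  endfacet
  facet normal 0.9956 -0.0942 0.0000
    outer loop
      vertex 23.0 7.1 0.0
      vertex 23.7 14.5 13.9
      vertex 23.0 7.1 13.9
    endloop
  endfacet
endsolid part

The G0 Z moves step by Δz≈2.0 mm. Every layer's G1 loop is the same polygon, so the solid is a straight extrusion of it from z=0 to z≈13.9. Closing with flat bottom and top caps and triangulating gives 36 facets — a regular 10-sided prism (a cylinder approximated with 10 flat sides), circumscribed radius ≈ 12 mm, height ≈ 13.9 mm.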